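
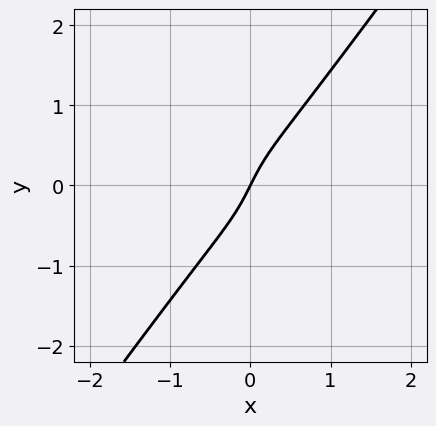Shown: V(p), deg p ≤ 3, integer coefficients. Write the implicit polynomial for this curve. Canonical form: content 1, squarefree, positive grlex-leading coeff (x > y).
First, the degree is 3 — the shape is more complex than any degree-2 curve.
Then, against the integer gridlines: one y-axis crossing is at y = 0; one x-axis crossing is at x = 0.
Finally, fitting integer coefficients to these (and the overall shape) gives p.

x^3 + 3*x^2*y - 2*y^3 + 2*x - y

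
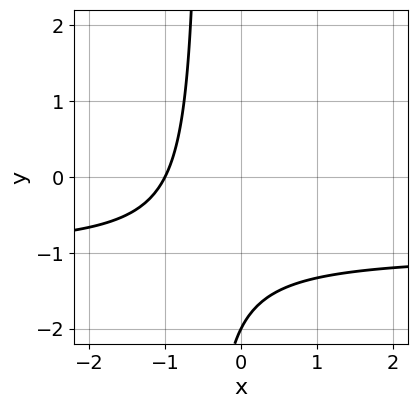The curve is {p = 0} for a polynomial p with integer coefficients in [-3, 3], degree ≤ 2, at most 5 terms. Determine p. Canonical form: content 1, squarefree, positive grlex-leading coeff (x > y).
2*x*y + 2*x + y + 2

First, deg p = 2.
Then, reading off the gridlines: it meets the x-axis at x = -1 (among the integer gridlines); it crosses the y-axis at the gridline y = -2.
Finally, matching integer coefficients to the picture gives p.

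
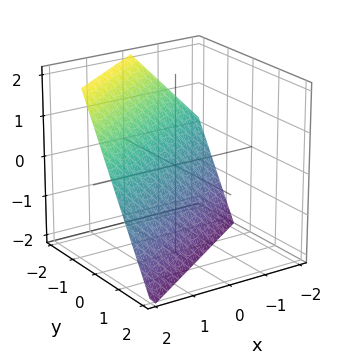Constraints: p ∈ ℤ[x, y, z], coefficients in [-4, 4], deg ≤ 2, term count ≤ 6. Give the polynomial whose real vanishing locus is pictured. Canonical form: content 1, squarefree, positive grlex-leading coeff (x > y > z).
2*x - 3*y - 2*z - 2

(a) Degree: the surface is flat (a plane), so deg p = 1.
(b) Against the integer gridlines: one x-axis crossing is at x = 1; it meets the z-axis at z = -1 (among the integer gridlines).
(c) These observations pin down the coefficients.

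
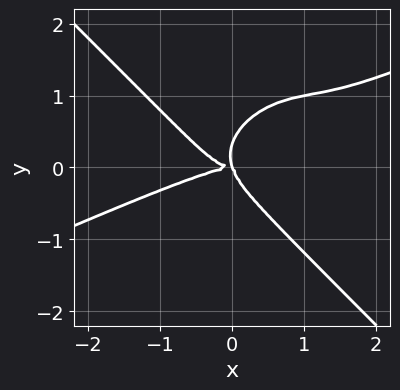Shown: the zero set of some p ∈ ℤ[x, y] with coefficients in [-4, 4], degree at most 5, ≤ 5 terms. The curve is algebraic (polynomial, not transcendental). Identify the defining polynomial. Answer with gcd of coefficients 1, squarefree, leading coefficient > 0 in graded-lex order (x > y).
Degree: a generic line meets the curve in up to 4 points, so deg p = 4.
Checking where it meets the axes: it crosses the x-axis at the gridline x = 0; it meets the y-axis at y = 0 (among the integer gridlines).
The integer polynomial consistent with all of this is the stated p.

x^4 - 2*x^3*y - 3*y^4 + 3*x*y^2 + y^3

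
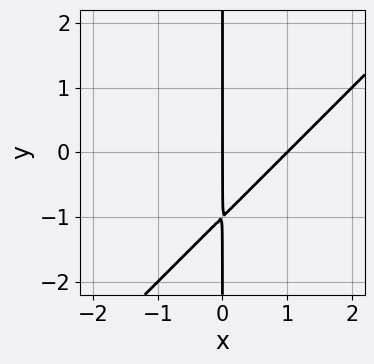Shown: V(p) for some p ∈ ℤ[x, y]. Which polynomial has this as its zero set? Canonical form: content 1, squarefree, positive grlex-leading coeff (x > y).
x^2 - x*y - x

(a) The degree is 2 — a generic line meets the curve in up to 2 points.
(b) From the visible intercepts: the visible y-axis segment lies entirely on the curve; among the integer gridlines, it crosses the x-axis at x ∈ {0, 1}.
(c) Matching integer coefficients to the picture gives p.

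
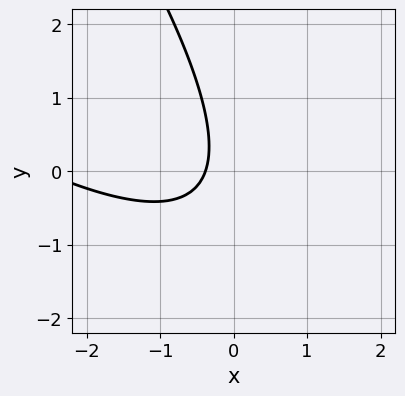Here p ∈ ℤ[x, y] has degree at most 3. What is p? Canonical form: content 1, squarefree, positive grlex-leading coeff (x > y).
(a) The degree is 2 — the shape is more complex than any degree-1 curve.
(b) From the visible intercepts: it misses every integer gridline on the y-axis.
(c) Together with the visible shape, these determine p as stated.

x^2 + 2*x*y + y^2 + 3*x + 1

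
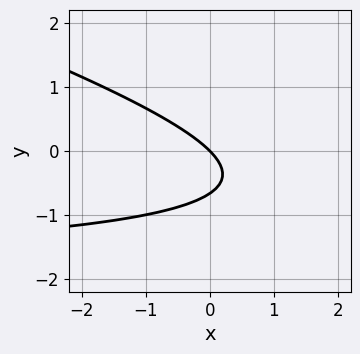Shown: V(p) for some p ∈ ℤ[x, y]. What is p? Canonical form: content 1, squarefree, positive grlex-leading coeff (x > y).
x*y + 3*y^2 + 2*x + 2*y

Degree: a generic line meets the curve in up to 2 points, so deg p = 2.
From the axis intercepts and sections: it crosses the x-axis at the gridline x = 0; one y-axis crossing is at y = 0.
Solving for integer coefficients yields p as stated.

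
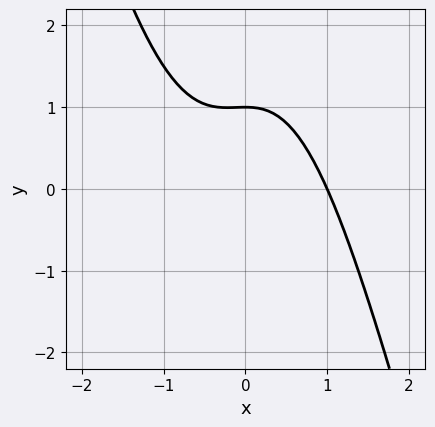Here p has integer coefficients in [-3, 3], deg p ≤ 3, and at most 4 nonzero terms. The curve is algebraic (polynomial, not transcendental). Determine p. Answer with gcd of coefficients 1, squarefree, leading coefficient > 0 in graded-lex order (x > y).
3*x^3 + x^2*y + 3*y - 3

1. deg p = 3. A generic line meets the curve in up to 3 points.
2. From the axis intercepts and sections: it crosses the y-axis at the gridline y = 1; one x-axis crossing is at x = 1.
3. Solving for integer coefficients yields p as stated.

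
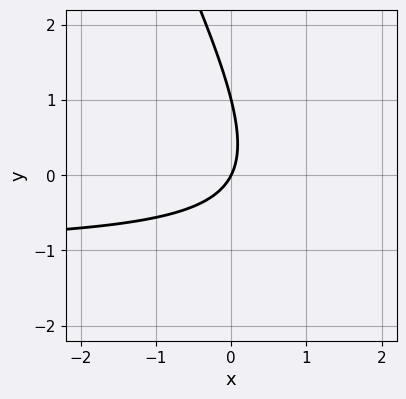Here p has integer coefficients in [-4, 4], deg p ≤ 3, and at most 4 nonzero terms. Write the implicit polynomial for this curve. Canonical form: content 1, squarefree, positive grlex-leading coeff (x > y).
2*x*y + y^2 + 2*x - y

First, deg p = 2. No degree-1 curve has this shape.
Then, from the visible intercepts: one x-axis crossing is at x = 0; among the integer gridlines, it crosses the y-axis at y ∈ {0, 1}.
Finally, matching integer coefficients to the picture gives p.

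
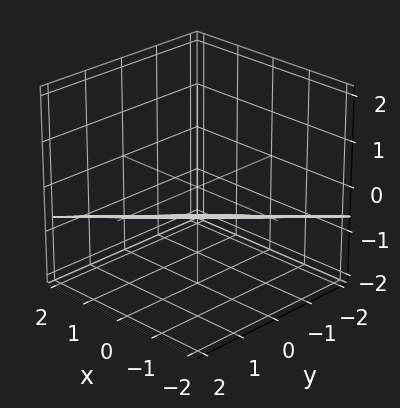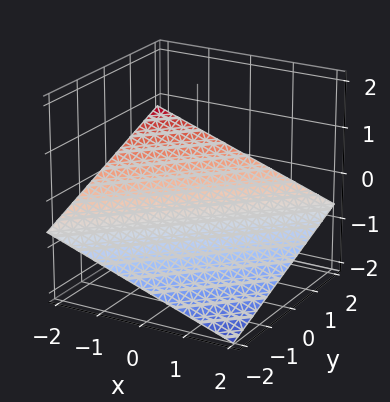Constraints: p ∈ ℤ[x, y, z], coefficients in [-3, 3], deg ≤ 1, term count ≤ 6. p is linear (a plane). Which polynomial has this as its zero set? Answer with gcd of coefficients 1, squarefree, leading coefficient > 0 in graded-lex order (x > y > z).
x - y + 3*z + 2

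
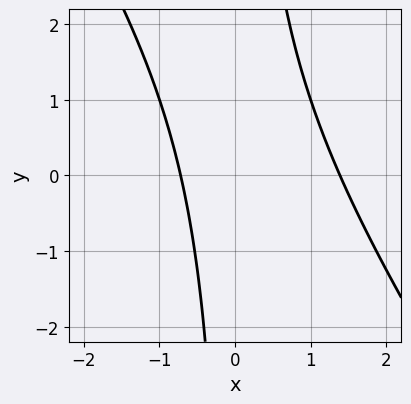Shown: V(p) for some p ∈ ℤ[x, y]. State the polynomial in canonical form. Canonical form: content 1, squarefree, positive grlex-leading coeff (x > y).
3*x^2 + 2*x*y - 2*x - 3

1. The degree is 2 — no degree-1 curve has this shape.
2. Checking where it meets the axes: it misses every integer gridline on the y-axis.
3. Solving for integer coefficients yields p as stated.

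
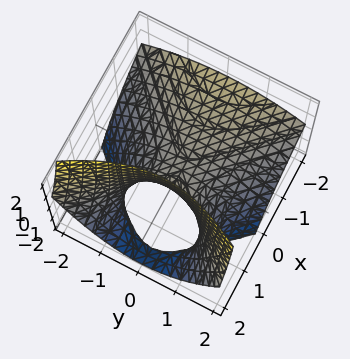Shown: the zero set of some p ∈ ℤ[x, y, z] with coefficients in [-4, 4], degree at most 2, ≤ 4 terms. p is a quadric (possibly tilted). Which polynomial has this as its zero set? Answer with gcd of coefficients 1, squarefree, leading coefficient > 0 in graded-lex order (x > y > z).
x^2 + 2*x*z - y^2 - 2*z

1. The degree is 2 — a generic line meets the surface in up to 2 points.
2. From the visible intercepts: it meets the x-axis at x = 0 (among the integer gridlines); it meets the z-axis at z = 0 (among the integer gridlines).
3. These observations pin down the coefficients.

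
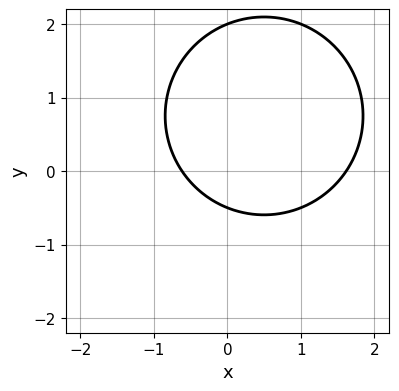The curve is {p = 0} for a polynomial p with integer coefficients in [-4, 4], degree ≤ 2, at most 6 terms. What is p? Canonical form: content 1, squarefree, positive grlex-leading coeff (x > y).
(a) The degree is 2 — no degree-1 curve has this shape.
(b) From the visible intercepts: it crosses the y-axis at the gridline y = 2.
(c) Putting this together gives p.

2*x^2 + 2*y^2 - 2*x - 3*y - 2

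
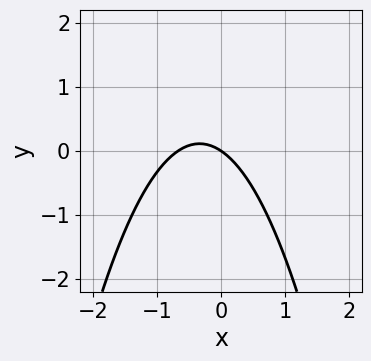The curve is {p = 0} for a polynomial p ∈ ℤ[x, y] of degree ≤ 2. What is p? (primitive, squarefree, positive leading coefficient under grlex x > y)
3*x^2 + 2*x + 3*y

First, degree: a generic line meets the curve in up to 2 points, so deg p = 2.
Then, observable constraints: it crosses the x-axis at the gridline x = 0; one y-axis crossing is at y = 0.
Finally, these observations pin down the coefficients.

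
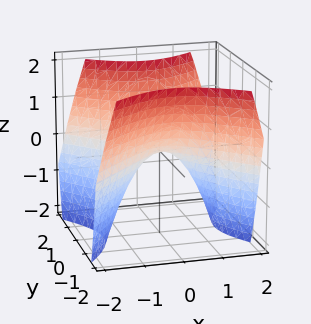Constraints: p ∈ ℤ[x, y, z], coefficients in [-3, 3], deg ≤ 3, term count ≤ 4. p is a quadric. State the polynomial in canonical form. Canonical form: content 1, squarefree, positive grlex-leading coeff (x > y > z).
First, deg p = 2. A hyperbolic paraboloid; a quadric.
Next, symmetries: it's symmetric under y → −y, forcing even powers of y; mirror symmetry x ↦ −x ⇒ only even powers of x.
Then, from the axis intercepts and sections: it crosses the z-axis at the gridline z = 0; one y-axis crossing is at y = 0.
Finally, putting this together gives p.

x^2 - y^2 + z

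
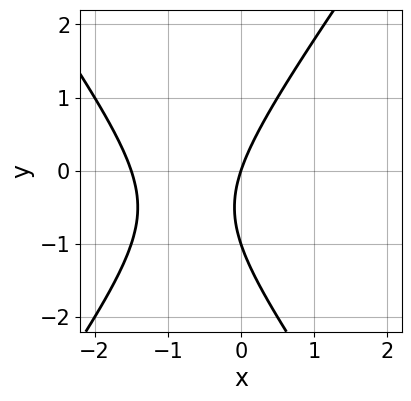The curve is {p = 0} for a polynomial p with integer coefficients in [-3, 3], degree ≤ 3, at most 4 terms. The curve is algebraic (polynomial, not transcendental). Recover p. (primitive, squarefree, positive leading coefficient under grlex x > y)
2*x^2 - y^2 + 3*x - y

(a) The degree is 2 — a generic line meets the curve in up to 2 points.
(b) Reading off the gridlines: the y-axis gridline crossings are at y ∈ {-1, 0}; it crosses the x-axis at the gridline x = 0.
(c) Assembling these constraints gives the stated polynomial.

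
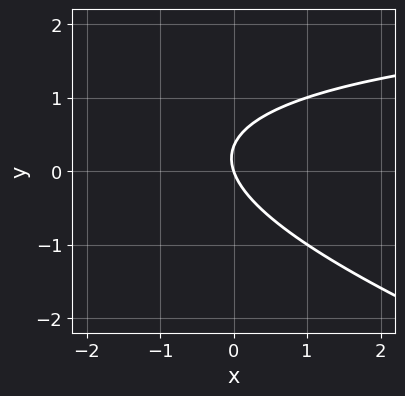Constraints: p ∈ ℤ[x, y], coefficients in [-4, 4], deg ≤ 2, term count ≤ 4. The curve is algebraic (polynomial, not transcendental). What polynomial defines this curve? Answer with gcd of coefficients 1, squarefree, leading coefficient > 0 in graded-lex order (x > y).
x*y + 3*y^2 - 3*x - y

The degree is 2 — a generic line meets the curve in up to 2 points.
Observable constraints: it crosses the x-axis at the gridline x = 0; it meets the y-axis at y = 0 (among the integer gridlines).
These observations pin down the coefficients.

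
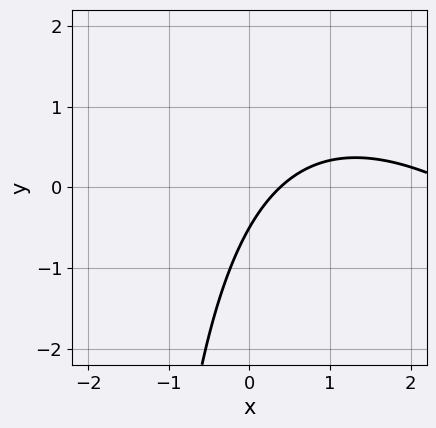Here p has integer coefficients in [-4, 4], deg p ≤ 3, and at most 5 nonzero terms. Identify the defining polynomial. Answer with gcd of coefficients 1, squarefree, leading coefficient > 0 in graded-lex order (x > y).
Degree: the shape is more complex than any degree-1 curve, so deg p = 2.
Matching integer coefficients to the picture gives p.

x^2 + x*y - 3*x + 2*y + 1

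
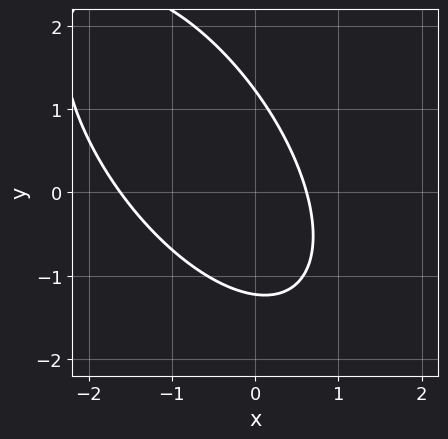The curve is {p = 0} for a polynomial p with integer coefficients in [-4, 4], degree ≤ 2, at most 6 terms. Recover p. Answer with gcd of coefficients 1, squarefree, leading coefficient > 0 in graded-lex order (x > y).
deg p = 2. No degree-1 curve has this shape.
Solving for integer coefficients yields p as stated.

3*x^2 + 3*x*y + 2*y^2 + 3*x - 3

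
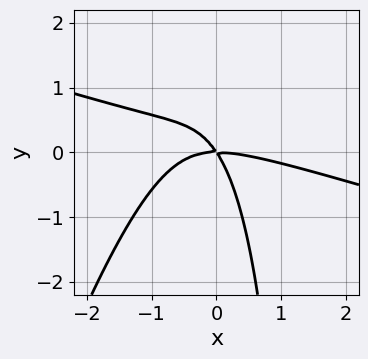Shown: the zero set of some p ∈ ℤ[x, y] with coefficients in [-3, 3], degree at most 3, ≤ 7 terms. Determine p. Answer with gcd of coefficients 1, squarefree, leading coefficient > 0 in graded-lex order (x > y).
deg p = 3.
Reading off the gridlines: one x-axis crossing is at x = 0; it crosses the y-axis at the gridline y = 0.
Assembling these constraints gives the stated polynomial.

x^3 + 3*x^2*y - x*y^2 + 3*x*y + 2*y^2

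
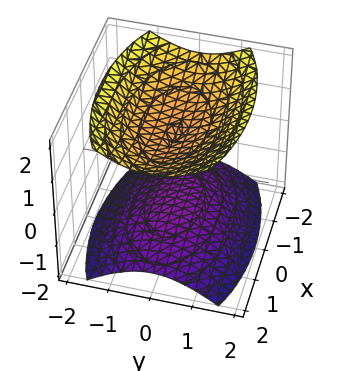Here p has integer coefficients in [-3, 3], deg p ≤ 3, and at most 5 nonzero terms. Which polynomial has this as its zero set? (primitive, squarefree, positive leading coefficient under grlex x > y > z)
(a) The picture has 2 separate pieces. They look like related sheets of one shape, so recover p as a whole.
(b) deg p = 2. Two separate bowl-shaped sheets opening away from each other; a quadric.
(c) Symmetries: mirror symmetry z ↦ −z ⇒ only even powers of z; mirror symmetry x ↦ −x ⇒ only even powers of x; the y ↦ −y reflection is a symmetry, so y appears only in even powers.
(d) From the axis intercepts and sections: the z-axis gridline crossings are at z ∈ {-1, 1}; the surface avoids every integer y-axis point in the box; it misses every integer gridline on the x-axis.
(e) Matching integer coefficients to the picture gives p.

x^2 + 3*y^2 - 3*z^2 + 3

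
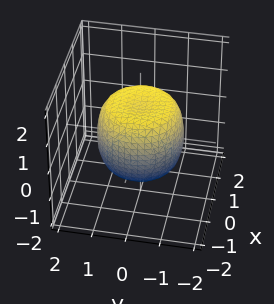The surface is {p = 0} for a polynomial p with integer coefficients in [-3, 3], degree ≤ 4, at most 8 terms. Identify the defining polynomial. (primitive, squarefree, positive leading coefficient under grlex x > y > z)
x^4 + 2*x^2*y^2 + y^4 - x^2 - y^2 + z^2 - 1

The degree is 4 — no degree-3 surface has this shape.
By symmetry, the surface is invariant under rotation about z: p = q(x² + y², z).
Checking where it meets the axes: a circular section at z = -1 has radius exactly 1; the z-axis gridline crossings are at z ∈ {-1, 1}.
These observations pin down the coefficients.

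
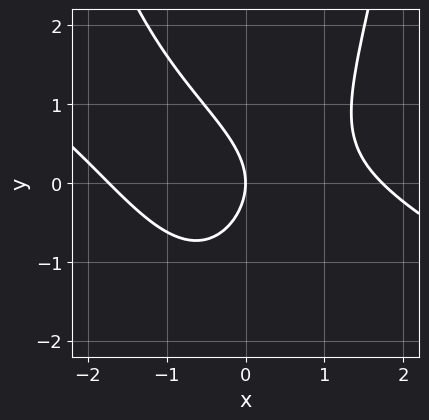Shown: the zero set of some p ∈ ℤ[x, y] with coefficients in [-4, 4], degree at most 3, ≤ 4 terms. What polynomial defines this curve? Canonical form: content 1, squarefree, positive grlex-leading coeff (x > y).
x^3 + 2*x^2*y - 2*y^2 - 3*x

(a) Degree: no degree-2 curve has this shape, so deg p = 3.
(b) Against the integer gridlines: it meets the y-axis at y = 0 (among the integer gridlines); it meets the x-axis at x = 0 (among the integer gridlines).
(c) Putting this together gives p.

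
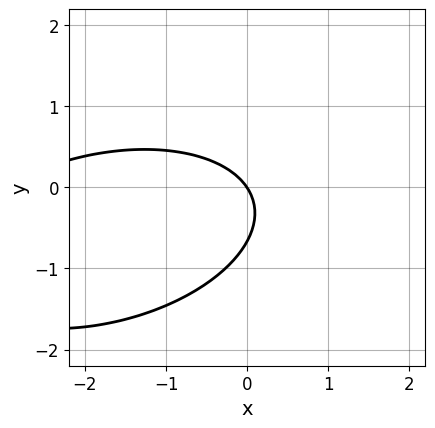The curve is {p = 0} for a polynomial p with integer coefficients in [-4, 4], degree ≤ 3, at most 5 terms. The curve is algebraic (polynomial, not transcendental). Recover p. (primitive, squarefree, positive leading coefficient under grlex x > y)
x^2 - x*y + 3*y^2 + 3*x + 2*y

deg p = 2.
Observable constraints: it crosses the x-axis at the gridline x = 0; one y-axis crossing is at y = 0.
Fitting integer coefficients to these (and the overall shape) gives p.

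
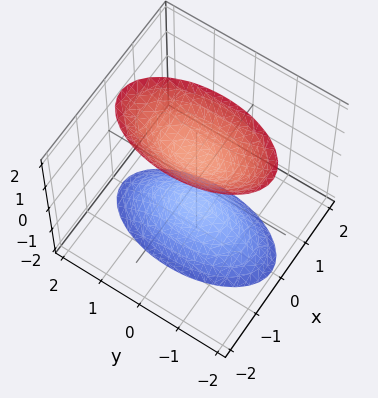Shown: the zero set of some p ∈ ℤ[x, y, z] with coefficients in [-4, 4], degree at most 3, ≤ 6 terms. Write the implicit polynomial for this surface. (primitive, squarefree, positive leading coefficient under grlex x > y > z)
There are 2 components.
The degree is 2 — two separate bowl-shaped sheets opening away from each other; a quadric.
Symmetries: mirror symmetry z ↦ −z ⇒ only even powers of z; mirror symmetry x ↦ −x ⇒ only even powers of x; mirror symmetry y ↦ −y ⇒ only even powers of y.
Reading off the gridlines: no x-intercept at any integer in the box; the surface avoids every integer y-axis point in the box; among the integer gridlines, it crosses the z-axis at z ∈ {-1, 1}.
The integer polynomial consistent with all of this is the stated p.

3*x^2 + y^2 - z^2 + 1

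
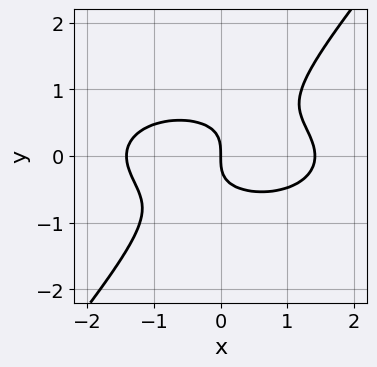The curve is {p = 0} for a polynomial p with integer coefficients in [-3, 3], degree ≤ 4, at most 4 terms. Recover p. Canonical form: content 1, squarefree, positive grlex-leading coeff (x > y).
x^3 + 3*x*y^2 - 3*y^3 - 2*x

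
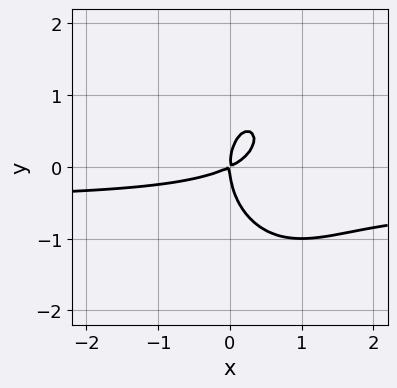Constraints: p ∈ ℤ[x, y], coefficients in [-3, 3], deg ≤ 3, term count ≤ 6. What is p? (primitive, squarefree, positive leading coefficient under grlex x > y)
2*x^2*y + y^3 + x^2 - 2*x*y

(a) The degree is 3 — no degree-2 curve has this shape.
(b) From the axis intercepts and sections: it meets the x-axis at x = 0 (among the integer gridlines); it crosses the y-axis at the gridline y = 0.
(c) Fitting integer coefficients to these (and the overall shape) gives p.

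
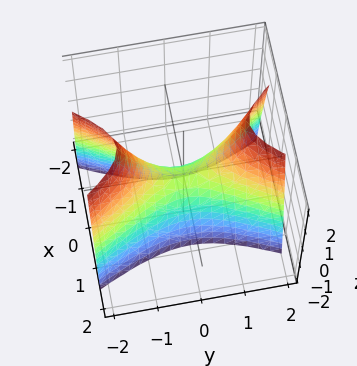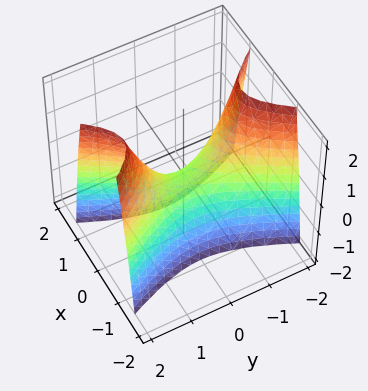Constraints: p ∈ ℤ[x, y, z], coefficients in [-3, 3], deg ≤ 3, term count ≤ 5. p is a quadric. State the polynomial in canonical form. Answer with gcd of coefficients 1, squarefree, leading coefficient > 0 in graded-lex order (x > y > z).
(a) deg p = 2. A hyperbolic paraboloid; a quadric.
(b) Symmetries: mirror symmetry x ↦ −x ⇒ only even powers of x; the y ↦ −y reflection is a symmetry, so y appears only in even powers.
(c) Reading off the gridlines: one z-axis crossing is at z = 0; it meets the x-axis at x = 0 (among the integer gridlines); one y-axis crossing is at y = 0.
(d) Matching integer coefficients to the picture gives p.

3*x^2 - y^2 + z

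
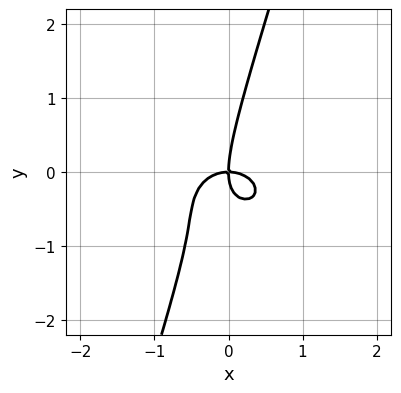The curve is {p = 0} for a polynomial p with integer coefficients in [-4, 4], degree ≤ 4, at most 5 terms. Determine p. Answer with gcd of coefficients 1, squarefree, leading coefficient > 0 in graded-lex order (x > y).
1. Degree: a generic line meets the curve in up to 3 points, so deg p = 3.
2. Against the integer gridlines: one y-axis crossing is at y = 0; it meets the x-axis at x = 0 (among the integer gridlines).
3. These observations pin down the coefficients.

2*x^3 + 3*x*y^2 - y^3 + 2*x*y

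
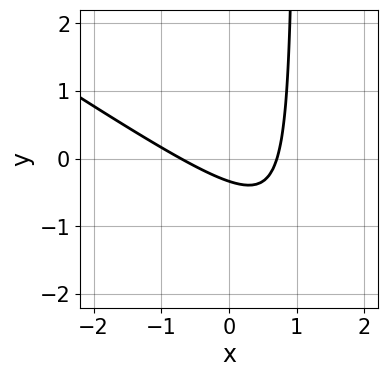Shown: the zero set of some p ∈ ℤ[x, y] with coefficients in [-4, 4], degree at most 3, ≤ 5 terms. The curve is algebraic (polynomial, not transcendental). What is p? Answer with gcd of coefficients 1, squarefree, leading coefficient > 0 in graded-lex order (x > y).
1. Degree: a generic line meets the curve in up to 2 points, so deg p = 2.
2. Putting this together gives p.

2*x^2 + 3*x*y - 3*y - 1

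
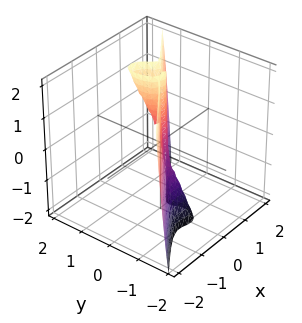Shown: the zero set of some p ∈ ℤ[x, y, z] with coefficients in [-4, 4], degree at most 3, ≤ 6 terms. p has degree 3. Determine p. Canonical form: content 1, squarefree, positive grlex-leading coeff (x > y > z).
1. The degree is 3 — the shape is more complex than any degree-2 surface.
2. Checking where it meets the axes: it meets the x-axis at x = 0 (among the integer gridlines); the visible z-axis segment lies entirely on the surface; it meets the y-axis at y = 0 (among the integer gridlines).
3. Matching integer coefficients to the picture gives p.

3*x^3 - 3*x^2*y - 2*y^3 + y^2*z - x^2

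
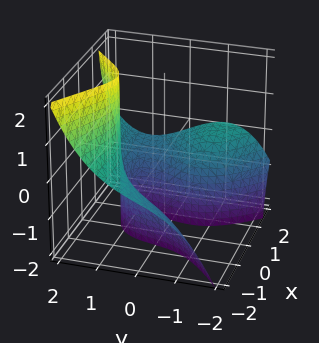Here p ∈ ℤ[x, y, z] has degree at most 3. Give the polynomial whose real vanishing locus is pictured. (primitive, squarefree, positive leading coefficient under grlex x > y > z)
1. The degree is 3 — the shape is more complex than any degree-2 surface.
2. Observable constraints: the surface avoids every integer x-axis point in the box; the surface avoids every integer z-axis point in the box.
3. Matching integer coefficients to the picture gives p.

3*x^2*z - 2*y^3 + 3*x*y + 3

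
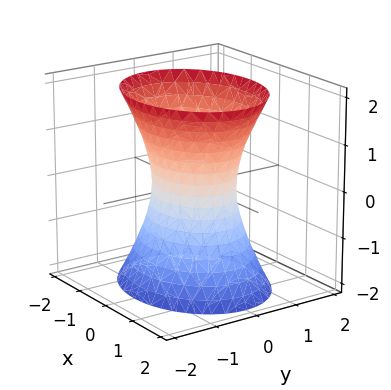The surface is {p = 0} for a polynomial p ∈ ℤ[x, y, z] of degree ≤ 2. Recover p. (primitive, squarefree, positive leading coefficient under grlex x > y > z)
(a) Degree: one connected sheet with a waist; a quadric, so deg p = 2.
(b) Symmetries: the y ↦ −y reflection is a symmetry, so y appears only in even powers; mirror symmetry z ↦ −z ⇒ only even powers of z; it's symmetric under x → −x, forcing even powers of x.
(c) Reading off the gridlines: the x-axis gridline crossings are at x ∈ {-1, 1}; no z-intercept at any integer in the box.
(d) Fitting integer coefficients to these (and the overall shape) gives p.

2*x^2 + 3*y^2 - z^2 - 2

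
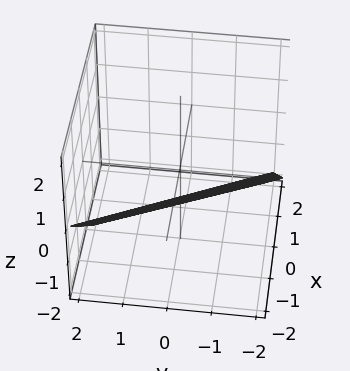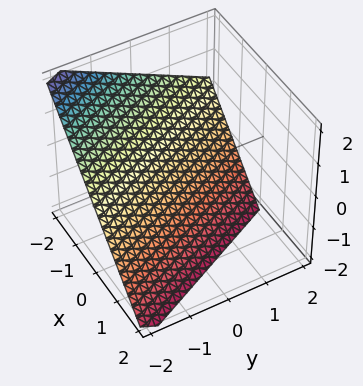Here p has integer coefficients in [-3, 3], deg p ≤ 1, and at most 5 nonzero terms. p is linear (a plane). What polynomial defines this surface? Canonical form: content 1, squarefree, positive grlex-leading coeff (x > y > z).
First, degree: the surface is flat (a plane), so deg p = 1.
Then, reading off the gridlines: it meets the x-axis at x = -1 (among the integer gridlines); one y-axis crossing is at y = -2.
Finally, putting this together gives p. Check: (0, 0, -1) on the z-axis lies on the surface, and p(0, 0, -1) = 0. ✓

2*x + y + 2*z + 2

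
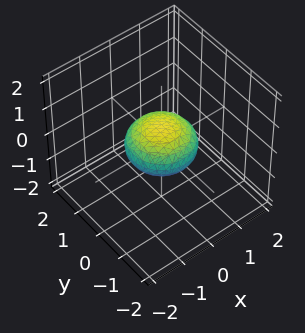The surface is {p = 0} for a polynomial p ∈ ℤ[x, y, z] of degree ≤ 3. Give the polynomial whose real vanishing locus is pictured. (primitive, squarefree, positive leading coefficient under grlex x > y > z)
The degree is 2 — a closed, bounded, convex surface; a quadric.
Symmetries: rotational symmetry about the z-axis ⇒ p depends on x, y only through x² + y²; it's symmetric under z → −z, forcing even powers of z.
Checking where it meets the axes: a circular section at z = 0 has radius exactly 1; the x-axis gridline crossings are at x ∈ {-1, 1}; among the integer gridlines, it crosses the y-axis at y ∈ {-1, 1}.
These observations pin down the coefficients.

x^2 + y^2 + 2*z^2 - 1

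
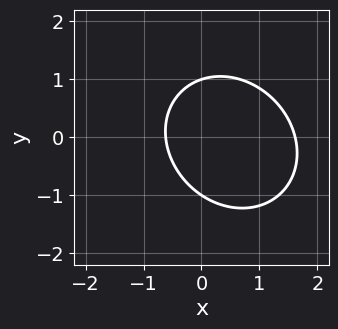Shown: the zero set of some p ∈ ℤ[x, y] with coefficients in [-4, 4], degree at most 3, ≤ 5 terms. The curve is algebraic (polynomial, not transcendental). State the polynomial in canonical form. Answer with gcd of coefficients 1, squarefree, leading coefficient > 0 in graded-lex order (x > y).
(a) Degree: a generic line meets the curve in up to 2 points, so deg p = 2.
(b) Against the integer gridlines: among the integer gridlines, it crosses the y-axis at y ∈ {-1, 1}.
(c) Putting this together gives p.

3*x^2 + x*y + 3*y^2 - 3*x - 3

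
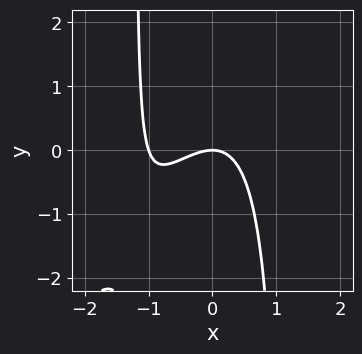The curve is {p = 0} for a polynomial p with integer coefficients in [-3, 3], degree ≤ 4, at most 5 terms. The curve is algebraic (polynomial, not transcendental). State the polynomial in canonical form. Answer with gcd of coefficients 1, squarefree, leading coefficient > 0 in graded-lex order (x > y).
3*x^3 - 2*x^2*y + 3*x^2 + 3*y

First, degree: the shape is more complex than any degree-2 curve, so deg p = 3.
Then, checking where it meets the axes: one y-axis crossing is at y = 0; among the integer gridlines, it crosses the x-axis at x ∈ {-1, 0}.
Finally, these observations pin down the coefficients.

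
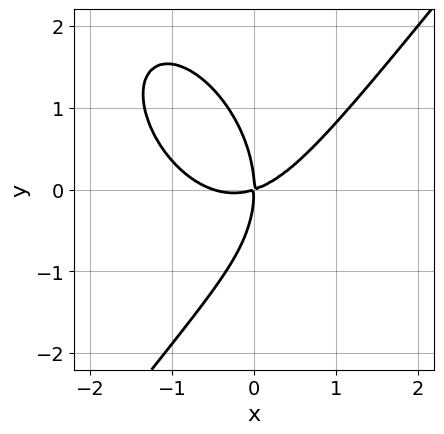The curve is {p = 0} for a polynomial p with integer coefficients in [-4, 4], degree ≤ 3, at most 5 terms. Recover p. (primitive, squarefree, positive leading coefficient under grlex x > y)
2*x^3 - y^3 + x^2 - 3*x*y

First, degree: a generic line meets the curve in up to 3 points, so deg p = 3.
Next, from the axis intercepts and sections: it crosses the x-axis at the gridline x = 0; it crosses the y-axis at the gridline y = 0.
Finally, matching integer coefficients to the picture gives p.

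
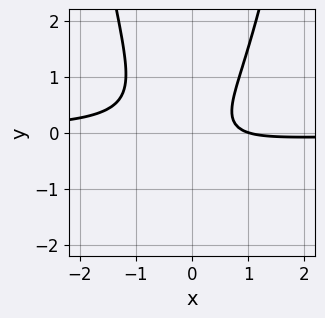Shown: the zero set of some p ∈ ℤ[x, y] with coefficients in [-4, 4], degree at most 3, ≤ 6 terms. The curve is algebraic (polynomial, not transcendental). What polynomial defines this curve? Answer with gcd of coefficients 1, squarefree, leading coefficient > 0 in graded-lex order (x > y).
First, deg p = 3. A generic line meets the curve in up to 3 points.
Next, observable constraints: it crosses the x-axis at the gridline x = 1; no y-intercept at any integer in the box.
Finally, assembling these constraints gives the stated polynomial.

3*x^2*y - 2*y^2 + x - 1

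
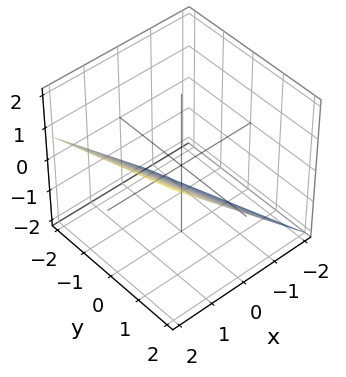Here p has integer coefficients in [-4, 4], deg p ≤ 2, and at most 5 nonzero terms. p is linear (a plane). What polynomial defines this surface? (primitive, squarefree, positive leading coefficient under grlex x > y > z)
Degree: every cross-section is a straight line — this is a plane, so deg p = 1.
From the axis intercepts and sections: it meets the y-axis at y = 2 (among the integer gridlines).
Together with the visible shape, these determine p as stated.

3*x + y - 3*z - 2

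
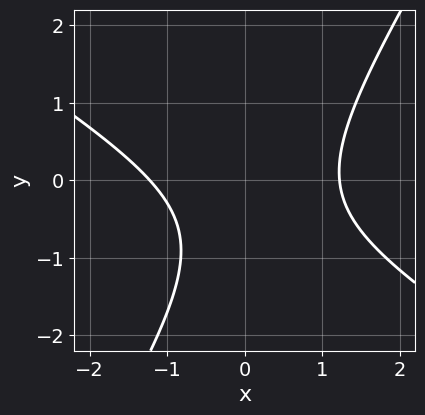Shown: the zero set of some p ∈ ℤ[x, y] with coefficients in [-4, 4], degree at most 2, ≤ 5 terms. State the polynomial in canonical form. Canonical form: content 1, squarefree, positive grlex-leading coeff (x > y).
1. deg p = 2.
2. Against the integer gridlines: the curve avoids every integer y-axis point in the box.
3. Solving for integer coefficients yields p as stated.

2*x^2 + 2*x*y - 2*y^2 - 2*y - 3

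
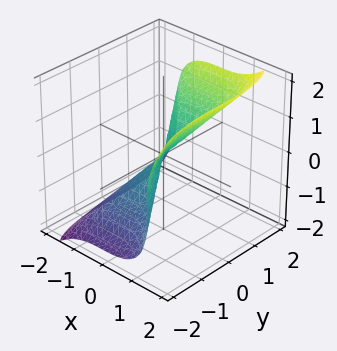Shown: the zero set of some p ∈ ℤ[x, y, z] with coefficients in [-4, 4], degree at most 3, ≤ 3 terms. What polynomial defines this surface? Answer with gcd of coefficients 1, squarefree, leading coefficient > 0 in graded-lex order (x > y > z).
(a) Degree: the shape is more complex than any degree-2 surface, so deg p = 3.
(b) From the visible intercepts: it meets the y-axis at y = 0 (among the integer gridlines); one z-axis crossing is at z = 0; it crosses the x-axis at the gridline x = 0.
(c) Solving for integer coefficients yields p as stated.

3*x^3 + y^3 - 2*z^3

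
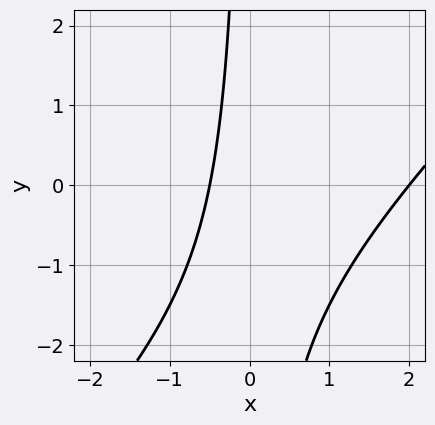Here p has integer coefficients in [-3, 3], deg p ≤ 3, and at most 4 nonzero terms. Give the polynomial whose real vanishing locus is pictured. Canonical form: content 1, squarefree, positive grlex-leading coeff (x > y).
1. Degree: a generic line meets the curve in up to 2 points, so deg p = 2.
2. Observable constraints: no y-intercept at any integer in the box; it crosses the x-axis at the gridline x = 2.
3. Together with the visible shape, these determine p as stated.

2*x^2 - 2*x*y - 3*x - 2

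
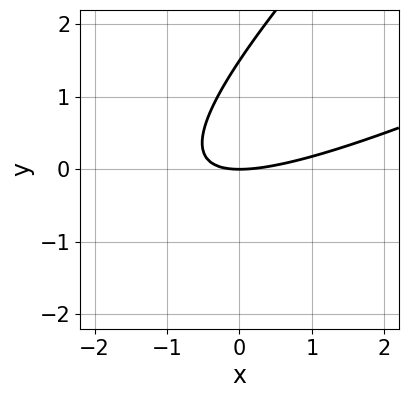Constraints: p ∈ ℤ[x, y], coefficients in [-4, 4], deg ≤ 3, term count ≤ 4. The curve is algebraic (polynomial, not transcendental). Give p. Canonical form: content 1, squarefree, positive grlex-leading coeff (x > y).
1. deg p = 2. A generic line meets the curve in up to 2 points.
2. Checking where it meets the axes: it meets the y-axis at y = 0 (among the integer gridlines); one x-axis crossing is at x = 0.
3. Solving for integer coefficients yields p as stated.

x^2 - 3*x*y + 2*y^2 - 3*y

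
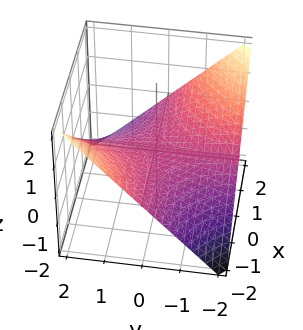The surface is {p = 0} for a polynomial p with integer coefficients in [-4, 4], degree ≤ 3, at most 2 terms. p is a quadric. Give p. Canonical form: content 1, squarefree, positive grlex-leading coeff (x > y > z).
x*y + 2*z

Degree: a saddle surface; a quadric, so deg p = 2.
Reading off the gridlines: it crosses the z-axis at the gridline z = 0; the visible y-axis segment lies entirely on the surface; every point of the x-axis in the box is on the surface.
Matching integer coefficients to the picture gives p.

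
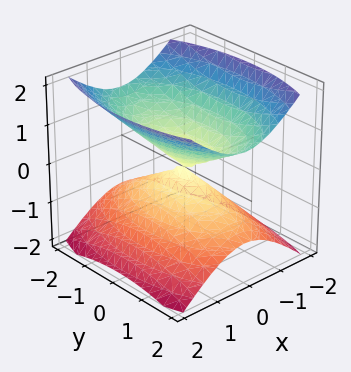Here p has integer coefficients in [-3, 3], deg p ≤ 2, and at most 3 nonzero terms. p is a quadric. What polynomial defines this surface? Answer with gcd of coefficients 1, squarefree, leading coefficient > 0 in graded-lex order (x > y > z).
First, I count 2 distinct pieces. Treating them together as one polynomial.
Next, degree: two nappes meeting at a single point; a quadric, so deg p = 2.
Next, symmetries: mirror symmetry y ↦ −y ⇒ only even powers of y; the z ↦ −z reflection is a symmetry, so z appears only in even powers; the x ↦ −x reflection is a symmetry, so x appears only in even powers.
Next, observable constraints: one x-axis crossing is at x = 0; it meets the z-axis at z = 0 (among the integer gridlines); it crosses the y-axis at the gridline y = 0.
Finally, together with the visible shape, these determine p as stated.

3*x^2 + y^2 - 3*z^2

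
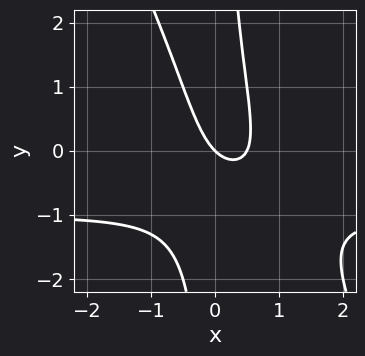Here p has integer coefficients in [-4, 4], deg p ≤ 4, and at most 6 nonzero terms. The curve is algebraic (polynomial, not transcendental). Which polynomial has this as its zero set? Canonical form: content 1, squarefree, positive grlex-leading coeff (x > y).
2*x^2*y + x*y^2 + 2*x^2 - x - y

(a) Degree: no degree-2 curve has this shape, so deg p = 3.
(b) Observable constraints: it meets the y-axis at y = 0 (among the integer gridlines); it meets the x-axis at x = 0 (among the integer gridlines).
(c) Fitting integer coefficients to these (and the overall shape) gives p.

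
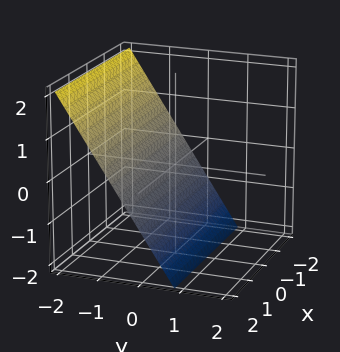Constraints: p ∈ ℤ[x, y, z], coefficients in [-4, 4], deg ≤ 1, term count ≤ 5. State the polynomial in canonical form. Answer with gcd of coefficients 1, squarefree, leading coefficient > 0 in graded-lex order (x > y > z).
1. deg p = 1. Every cross-section is a straight line — this is a plane.
2. Reading off the gridlines: it meets the z-axis at z = -1 (among the integer gridlines); the surface avoids every integer x-axis point in the box.
3. Solving for integer coefficients yields p as stated.

3*y + 2*z + 2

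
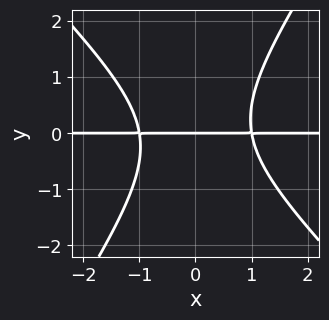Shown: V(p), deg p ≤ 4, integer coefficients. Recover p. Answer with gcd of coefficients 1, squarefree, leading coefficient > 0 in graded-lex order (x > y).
3*x^2*y + x*y^2 - 2*y^3 - 3*y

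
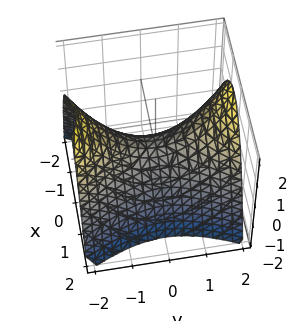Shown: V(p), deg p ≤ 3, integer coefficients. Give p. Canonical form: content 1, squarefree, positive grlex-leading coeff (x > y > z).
deg p = 2.
Symmetries: the y ↦ −y reflection is a symmetry, so y appears only in even powers; mirror symmetry x ↦ −x ⇒ only even powers of x.
Against the integer gridlines: one y-axis crossing is at y = 0; it meets the z-axis at z = 0 (among the integer gridlines); it meets the x-axis at x = 0 (among the integer gridlines).
Putting this together gives p.

2*x^2 - y^2 + 2*z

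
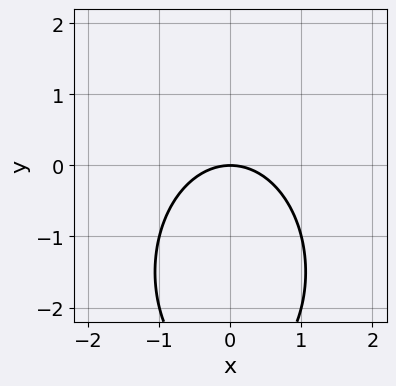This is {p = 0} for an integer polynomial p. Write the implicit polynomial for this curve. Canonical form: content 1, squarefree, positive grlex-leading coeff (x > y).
1. Degree: no degree-1 curve has this shape, so deg p = 2.
2. Symmetries: the x ↦ −x reflection is a symmetry, so x appears only in even powers.
3. Checking where it meets the axes: it meets the x-axis at x = 0 (among the integer gridlines); it meets the y-axis at y = 0 (among the integer gridlines).
4. Together with the visible shape, these determine p as stated.

2*x^2 + y^2 + 3*y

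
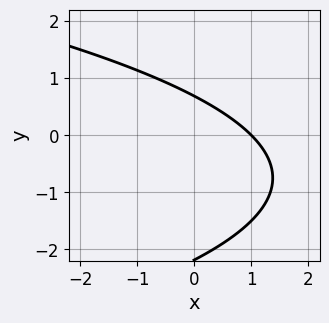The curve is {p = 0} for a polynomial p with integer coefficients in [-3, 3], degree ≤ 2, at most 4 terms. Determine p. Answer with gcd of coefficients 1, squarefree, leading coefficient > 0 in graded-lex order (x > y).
2*y^2 + 3*x + 3*y - 3

1. deg p = 2. The shape is more complex than any degree-1 curve.
2. Against the integer gridlines: it meets the x-axis at x = 1 (among the integer gridlines).
3. These observations pin down the coefficients.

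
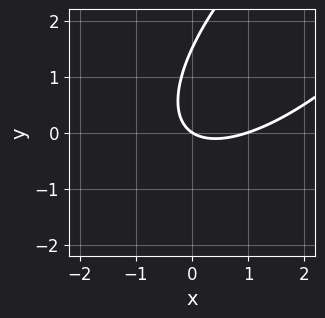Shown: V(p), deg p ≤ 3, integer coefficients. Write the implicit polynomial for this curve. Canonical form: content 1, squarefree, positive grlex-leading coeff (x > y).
2*x^2 - 3*x*y + 2*y^2 - 2*x - 3*y

1. Degree: the shape is more complex than any degree-1 curve, so deg p = 2.
2. Reading off the gridlines: the x-axis gridline crossings are at x ∈ {0, 1}; it meets the y-axis at y = 0 (among the integer gridlines).
3. These observations pin down the coefficients.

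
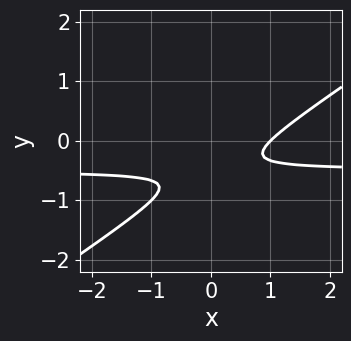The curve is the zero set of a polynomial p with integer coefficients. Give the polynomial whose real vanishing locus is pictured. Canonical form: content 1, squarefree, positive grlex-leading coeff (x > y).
2*x*y - 3*y^2 + x - 3*y - 1

1. Degree: the shape is more complex than any degree-1 curve, so deg p = 2.
2. From the axis intercepts and sections: no y-intercept at any integer in the box; it crosses the x-axis at the gridline x = 1.
3. Matching integer coefficients to the picture gives p.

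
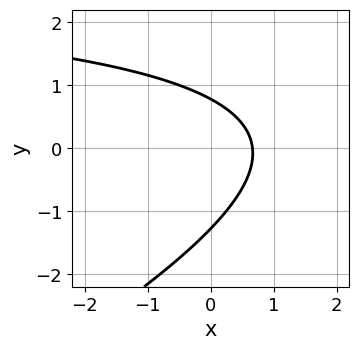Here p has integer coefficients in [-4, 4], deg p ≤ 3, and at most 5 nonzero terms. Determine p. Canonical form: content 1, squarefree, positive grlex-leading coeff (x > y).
x*y - 2*y^2 - 3*x - y + 2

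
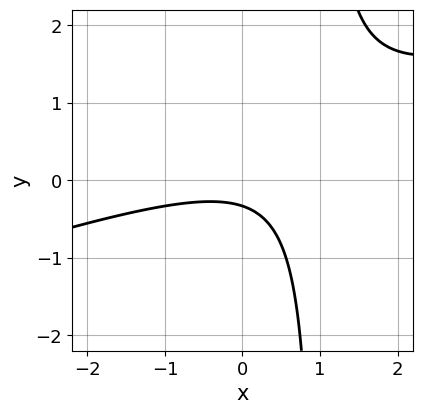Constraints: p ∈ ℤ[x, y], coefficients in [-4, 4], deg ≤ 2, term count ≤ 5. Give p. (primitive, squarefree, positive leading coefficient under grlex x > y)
First, the degree is 2 — a generic line meets the curve in up to 2 points.
Next, checking where it meets the axes: it misses every integer gridline on the x-axis.
Finally, these observations pin down the coefficients.

x^2 - 3*x*y + 3*y + 1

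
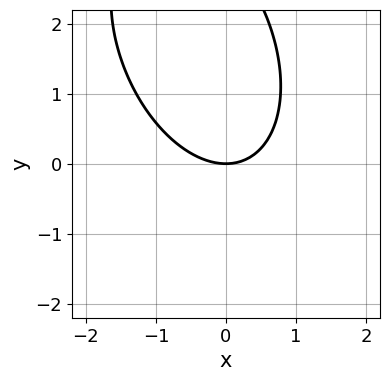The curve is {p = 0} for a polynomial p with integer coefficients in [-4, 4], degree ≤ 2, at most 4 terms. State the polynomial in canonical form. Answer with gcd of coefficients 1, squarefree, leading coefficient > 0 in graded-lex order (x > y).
The degree is 2 — no degree-1 curve has this shape.
Against the integer gridlines: it crosses the x-axis at the gridline x = 0; it meets the y-axis at y = 0 (among the integer gridlines).
Fitting integer coefficients to these (and the overall shape) gives p.

2*x^2 + x*y + y^2 - 3*y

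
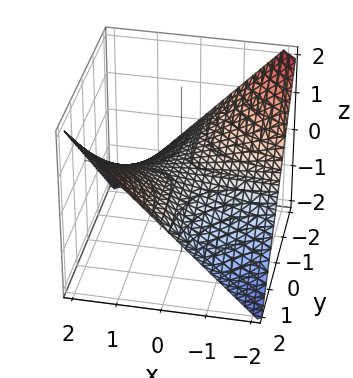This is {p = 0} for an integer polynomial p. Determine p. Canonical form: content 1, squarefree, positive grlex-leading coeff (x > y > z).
x*y - 2*z

(a) The degree is 2 — a saddle surface; a quadric.
(b) Against the integer gridlines: every point of the x-axis in the box is on the surface; one z-axis crossing is at z = 0; the visible y-axis segment lies entirely on the surface.
(c) Together with the visible shape, these determine p as stated.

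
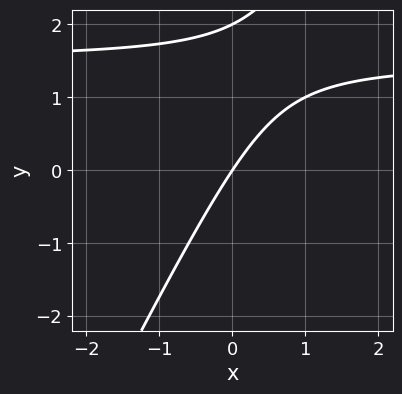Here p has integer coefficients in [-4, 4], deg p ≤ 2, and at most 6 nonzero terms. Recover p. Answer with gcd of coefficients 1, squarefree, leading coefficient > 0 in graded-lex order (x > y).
(a) The degree is 2 — the shape is more complex than any degree-1 curve.
(b) Against the integer gridlines: the y-axis gridline crossings are at y ∈ {0, 2}; it crosses the x-axis at the gridline x = 0.
(c) Putting this together gives p.

2*x*y - y^2 - 3*x + 2*y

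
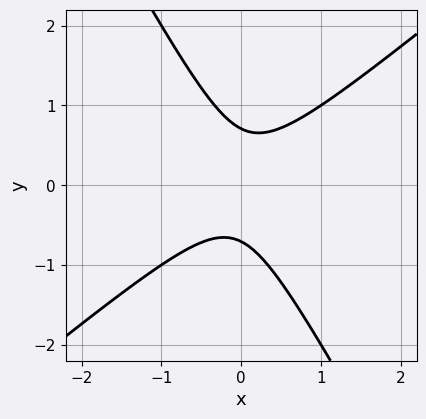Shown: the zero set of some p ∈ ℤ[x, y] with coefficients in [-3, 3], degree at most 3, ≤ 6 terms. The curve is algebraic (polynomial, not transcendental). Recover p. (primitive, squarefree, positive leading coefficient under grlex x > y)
3*x^2 - 2*x*y - 2*y^2 + 1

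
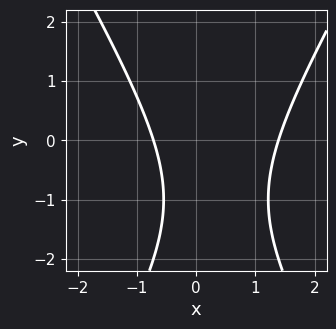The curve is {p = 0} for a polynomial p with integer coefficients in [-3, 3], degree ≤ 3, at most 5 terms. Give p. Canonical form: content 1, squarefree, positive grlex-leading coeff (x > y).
3*x^2 - y^2 - 2*x - 2*y - 3

First, degree: a generic line meets the curve in up to 2 points, so deg p = 2.
Next, from the visible intercepts: the curve avoids every integer y-axis point in the box.
Finally, assembling these constraints gives the stated polynomial.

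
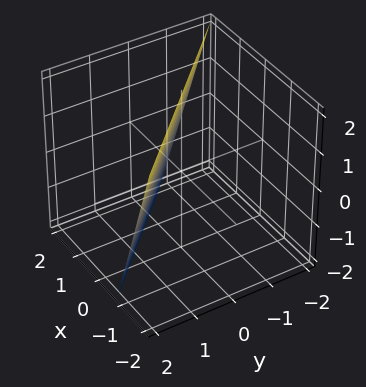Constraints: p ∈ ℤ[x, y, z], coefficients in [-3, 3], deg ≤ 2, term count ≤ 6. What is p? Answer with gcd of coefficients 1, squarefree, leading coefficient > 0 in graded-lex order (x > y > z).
1. The degree is 1 — the surface is flat (a plane).
2. Observable constraints: it crosses the z-axis at the gridline z = 2.
3. The integer polynomial consistent with all of this is the stated p.

3*x + 3*y + z - 2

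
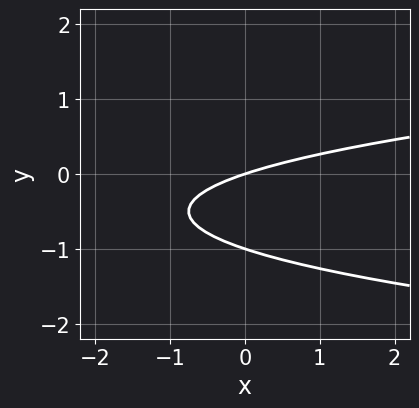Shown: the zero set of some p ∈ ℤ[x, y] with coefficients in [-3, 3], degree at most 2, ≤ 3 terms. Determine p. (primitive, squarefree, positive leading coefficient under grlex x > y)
3*y^2 - x + 3*y

(a) The degree is 2 — the shape is more complex than any degree-1 curve.
(b) Checking where it meets the axes: among the integer gridlines, it crosses the y-axis at y ∈ {-1, 0}; it meets the x-axis at x = 0 (among the integer gridlines).
(c) Matching integer coefficients to the picture gives p.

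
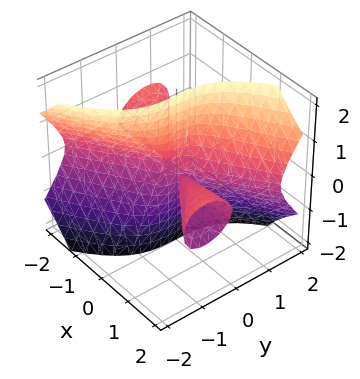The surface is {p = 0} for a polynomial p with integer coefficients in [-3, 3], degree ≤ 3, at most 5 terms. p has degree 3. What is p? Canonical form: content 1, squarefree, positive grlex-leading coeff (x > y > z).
(a) The picture has 2 separate pieces. They look like related sheets of one shape, so recover p as a whole.
(b) deg p = 3. No degree-2 surface has this shape.
(c) From the visible intercepts: one y-axis crossing is at y = 0; every point of the z-axis in the box is on the surface.
(d) Assembling these constraints gives the stated polynomial. Check: (-1, 0, 0) on the x-axis lies on the surface, and p(-1, 0, 0) = 0. ✓

x^2*y + 3*x*z^2 - 2*y^3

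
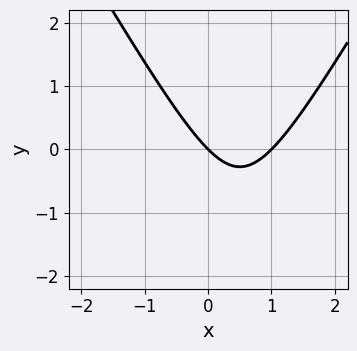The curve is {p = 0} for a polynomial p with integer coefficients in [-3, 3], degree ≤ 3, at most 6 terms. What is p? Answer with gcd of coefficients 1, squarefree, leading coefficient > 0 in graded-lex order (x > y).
3*x^2 - y^2 - 3*x - 3*y

(a) Degree: no degree-1 curve has this shape, so deg p = 2.
(b) Checking where it meets the axes: the x-axis gridline crossings are at x ∈ {0, 1}; it crosses the y-axis at the gridline y = 0.
(c) Matching integer coefficients to the picture gives p.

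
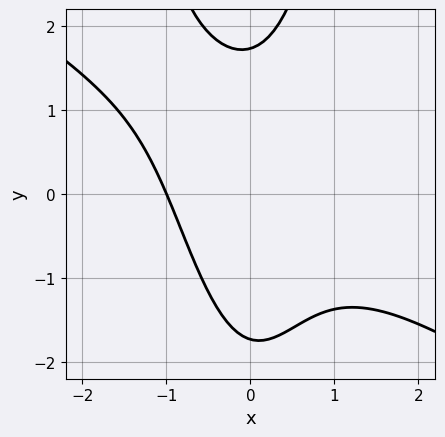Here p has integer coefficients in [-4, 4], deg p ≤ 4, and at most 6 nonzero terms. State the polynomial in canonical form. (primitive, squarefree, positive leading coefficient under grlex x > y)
1. deg p = 3.
2. Reading off the gridlines: it crosses the x-axis at the gridline x = -1.
3. Matching integer coefficients to the picture gives p.

2*x^3 + 3*x^2*y - y^2 + x + 3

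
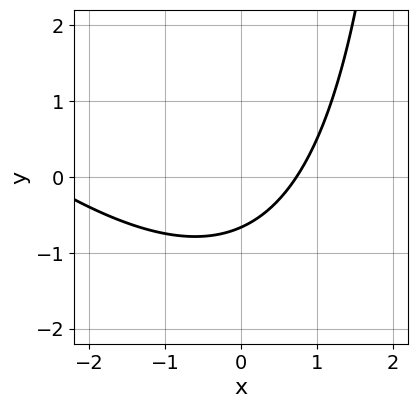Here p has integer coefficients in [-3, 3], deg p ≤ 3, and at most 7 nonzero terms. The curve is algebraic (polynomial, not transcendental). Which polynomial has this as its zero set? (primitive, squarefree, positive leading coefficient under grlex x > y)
1. deg p = 2. No degree-1 curve has this shape.
2. The integer polynomial consistent with all of this is the stated p.

x^2 + x*y + 2*x - 3*y - 2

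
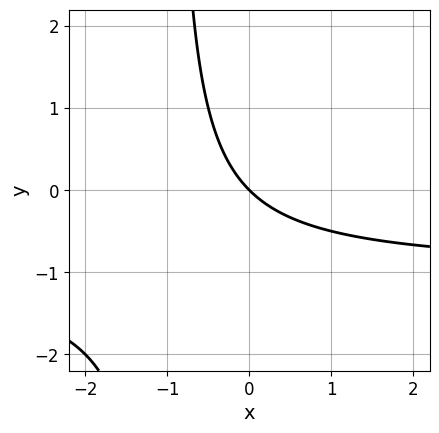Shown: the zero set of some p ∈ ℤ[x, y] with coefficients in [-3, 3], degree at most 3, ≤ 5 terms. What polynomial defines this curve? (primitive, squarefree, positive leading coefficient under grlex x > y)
x*y + x + y

1. The degree is 2 — no degree-1 curve has this shape.
2. Against the integer gridlines: one y-axis crossing is at y = 0; one x-axis crossing is at x = 0.
3. The integer polynomial consistent with all of this is the stated p.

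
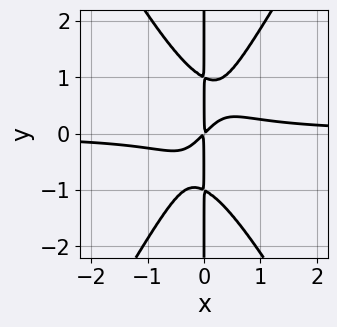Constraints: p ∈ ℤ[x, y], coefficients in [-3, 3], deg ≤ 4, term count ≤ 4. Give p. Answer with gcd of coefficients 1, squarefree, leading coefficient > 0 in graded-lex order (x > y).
deg p = 4. No degree-3 curve has this shape.
Checking where it meets the axes: every point of the y-axis in the box is on the curve.
Putting this together gives p.

3*x^3*y - x*y^3 - x^2 + x*y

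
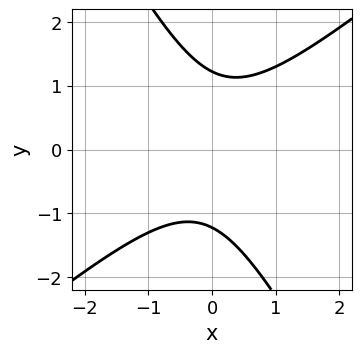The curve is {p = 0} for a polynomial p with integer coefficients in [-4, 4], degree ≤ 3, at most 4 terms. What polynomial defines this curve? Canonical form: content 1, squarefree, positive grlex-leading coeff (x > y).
1. deg p = 2. A generic line meets the curve in up to 2 points.
2. Observable constraints: it misses every integer gridline on the x-axis.
3. Fitting integer coefficients to these (and the overall shape) gives p.

3*x^2 - 2*x*y - 2*y^2 + 3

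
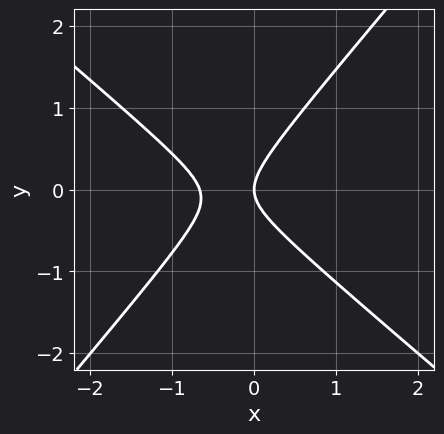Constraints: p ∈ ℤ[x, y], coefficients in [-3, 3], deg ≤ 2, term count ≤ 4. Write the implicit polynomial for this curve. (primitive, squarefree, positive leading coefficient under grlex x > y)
3*x^2 + x*y - 3*y^2 + 2*x

The degree is 2 — the shape is more complex than any degree-1 curve.
Checking where it meets the axes: one y-axis crossing is at y = 0; it crosses the x-axis at the gridline x = 0.
Solving for integer coefficients yields p as stated.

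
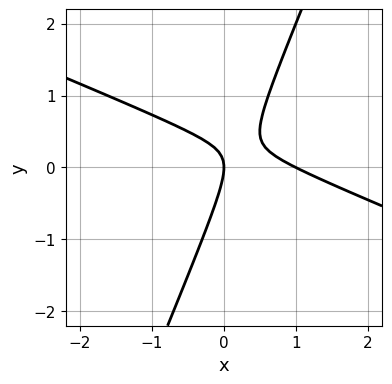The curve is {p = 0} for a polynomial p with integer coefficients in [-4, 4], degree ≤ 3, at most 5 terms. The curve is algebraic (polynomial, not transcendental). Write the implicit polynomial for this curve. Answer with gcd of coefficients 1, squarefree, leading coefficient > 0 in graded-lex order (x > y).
1. deg p = 2. A generic line meets the curve in up to 2 points.
2. Against the integer gridlines: among the integer gridlines, it crosses the x-axis at x ∈ {0, 1}; it meets the y-axis at y = 0 (among the integer gridlines).
3. Solving for integer coefficients yields p as stated.

x^2 + 2*x*y - y^2 - x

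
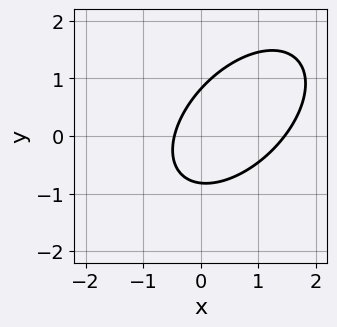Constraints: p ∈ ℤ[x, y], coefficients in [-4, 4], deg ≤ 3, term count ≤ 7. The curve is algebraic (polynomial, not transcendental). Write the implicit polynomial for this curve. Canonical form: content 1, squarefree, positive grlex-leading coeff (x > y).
1. Degree: the shape is more complex than any degree-1 curve, so deg p = 2.
2. Putting this together gives p.

3*x^2 - 3*x*y + 3*y^2 - 3*x - 2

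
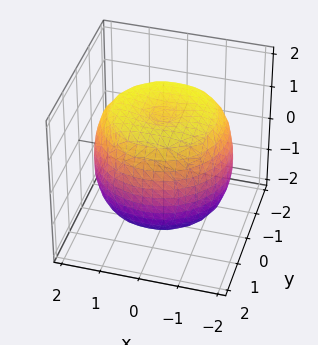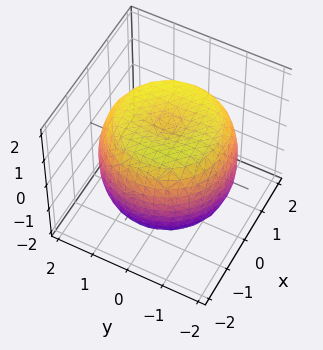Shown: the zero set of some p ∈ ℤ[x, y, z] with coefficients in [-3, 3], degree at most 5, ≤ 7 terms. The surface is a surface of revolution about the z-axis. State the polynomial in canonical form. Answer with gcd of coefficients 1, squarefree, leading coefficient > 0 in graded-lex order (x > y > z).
1. The degree is 4 — no degree-3 surface has this shape.
2. Symmetries: every cross-section ⟂ z is a circle, so x, y appear only via x² + y².
3. Observable constraints: a circular section at z = -1 has radius between 1 and 2.
4. Matching integer coefficients to the picture gives p.

x^4 + 2*x^2*y^2 + y^4 - 2*x^2 - 2*y^2 + 2*z^2 - 3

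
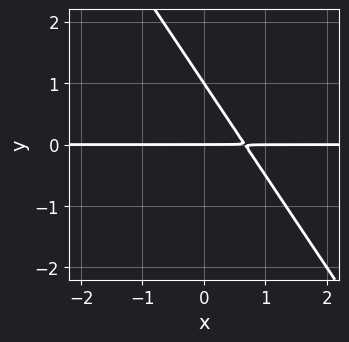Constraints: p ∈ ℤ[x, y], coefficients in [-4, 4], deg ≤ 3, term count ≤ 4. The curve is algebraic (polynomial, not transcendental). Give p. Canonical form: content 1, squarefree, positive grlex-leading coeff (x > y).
3*x*y + 2*y^2 - 2*y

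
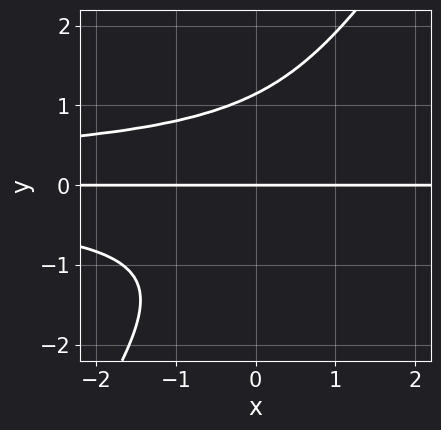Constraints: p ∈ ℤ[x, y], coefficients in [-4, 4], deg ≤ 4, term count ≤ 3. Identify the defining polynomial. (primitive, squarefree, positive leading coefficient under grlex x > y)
(a) The degree is 4 — a generic line meets the curve in up to 4 points.
(b) Reading off the gridlines: one y-axis crossing is at y = 0; the visible x-axis segment lies entirely on the curve.
(c) Assembling these constraints gives the stated polynomial.

3*x*y^3 - 2*y^4 + 3*y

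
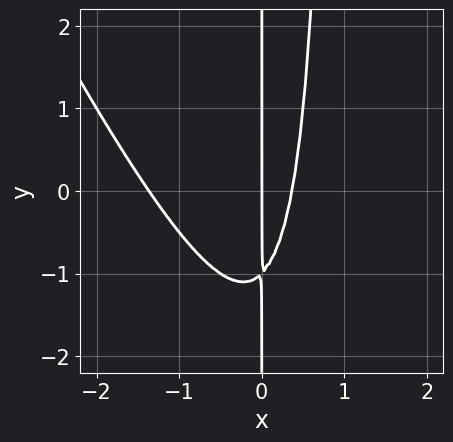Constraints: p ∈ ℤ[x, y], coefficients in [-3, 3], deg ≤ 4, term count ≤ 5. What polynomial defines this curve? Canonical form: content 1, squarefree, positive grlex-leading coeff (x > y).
Degree: the shape is more complex than any degree-2 curve, so deg p = 3.
Observable constraints: the visible y-axis segment lies entirely on the curve; it crosses the x-axis at the gridline x = 0.
Assembling these constraints gives the stated polynomial.

2*x^3 + x^2*y + 2*x^2 - x*y - x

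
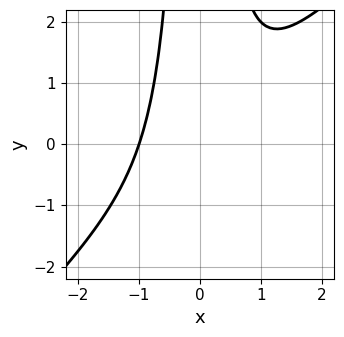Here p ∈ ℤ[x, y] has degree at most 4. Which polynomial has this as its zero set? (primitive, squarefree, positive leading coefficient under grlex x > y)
1. deg p = 3. No degree-2 curve has this shape.
2. Reading off the gridlines: the curve avoids every integer y-axis point in the box; it meets the x-axis at x = -1 (among the integer gridlines).
3. Fitting integer coefficients to these (and the overall shape) gives p.

x^3 - x^2*y + 1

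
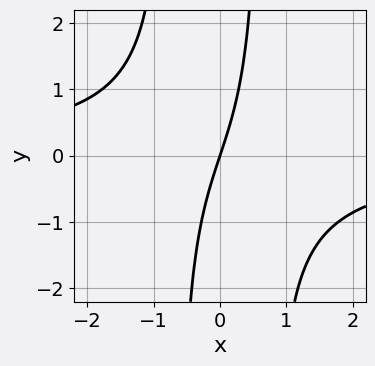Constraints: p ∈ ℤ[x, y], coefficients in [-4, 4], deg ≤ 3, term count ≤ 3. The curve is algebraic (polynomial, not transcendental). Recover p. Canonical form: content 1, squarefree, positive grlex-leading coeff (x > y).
2*x^2*y + 3*x - y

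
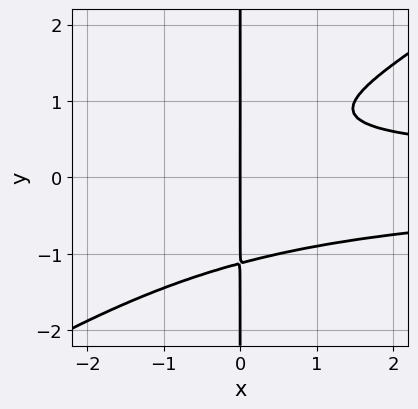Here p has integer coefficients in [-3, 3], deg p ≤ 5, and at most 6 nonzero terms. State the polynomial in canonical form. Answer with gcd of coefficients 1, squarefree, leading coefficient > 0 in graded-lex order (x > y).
2*x^2*y^2 - 3*x*y^3 + 2*x*y - 2*x

1. Degree: a generic line meets the curve in up to 4 points, so deg p = 4.
2. From the visible intercepts: it meets the x-axis at x = 0 (among the integer gridlines); the visible y-axis segment lies entirely on the curve.
3. Fitting integer coefficients to these (and the overall shape) gives p.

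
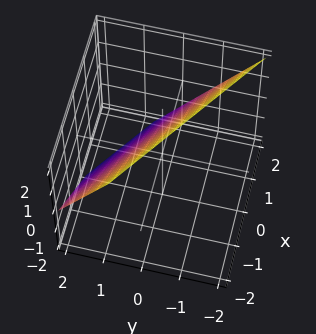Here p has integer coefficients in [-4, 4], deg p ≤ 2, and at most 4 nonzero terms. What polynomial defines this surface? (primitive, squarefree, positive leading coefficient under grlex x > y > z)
2*x + 3*y + 2*z - 2

1. deg p = 1. The surface is flat (a plane).
2. From the axis intercepts and sections: one z-axis crossing is at z = 1; one x-axis crossing is at x = 1.
3. Assembling these constraints gives the stated polynomial.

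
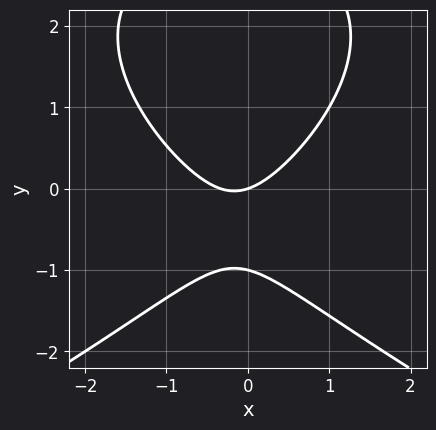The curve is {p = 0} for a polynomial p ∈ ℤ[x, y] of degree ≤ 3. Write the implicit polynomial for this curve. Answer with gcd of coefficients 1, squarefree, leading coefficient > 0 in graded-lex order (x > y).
1. The degree is 3 — the shape is more complex than any degree-2 curve.
2. Observable constraints: among the integer gridlines, it crosses the y-axis at y ∈ {-1, 0}; it meets the x-axis at x = 0 (among the integer gridlines).
3. These observations pin down the coefficients.

y^3 + 3*x^2 - 2*y^2 + x - 3*y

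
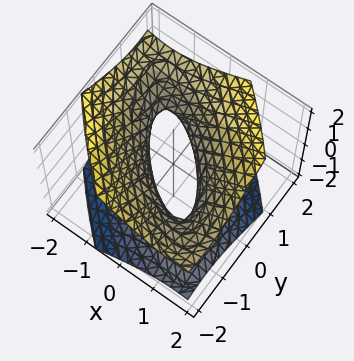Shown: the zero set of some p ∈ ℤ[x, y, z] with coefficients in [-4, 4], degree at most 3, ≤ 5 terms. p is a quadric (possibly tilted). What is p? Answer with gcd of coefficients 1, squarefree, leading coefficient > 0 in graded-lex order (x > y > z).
2*x^2 + 3*x*y + 2*y^2 - 3*z^2 - 1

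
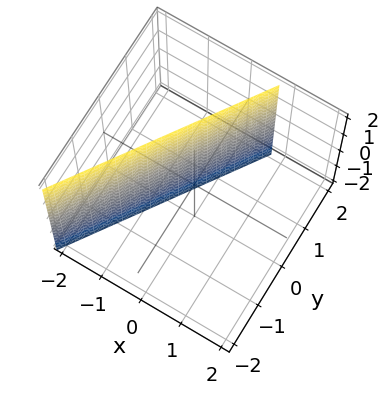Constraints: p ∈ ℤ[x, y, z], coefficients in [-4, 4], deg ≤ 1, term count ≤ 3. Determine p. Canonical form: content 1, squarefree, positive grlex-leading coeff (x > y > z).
Degree: the surface is flat (a plane), so deg p = 1.
Observable constraints: it crosses the y-axis at the gridline y = 1; it misses every integer gridline on the z-axis.
Matching integer coefficients to the picture gives p.

3*x - 2*y + 2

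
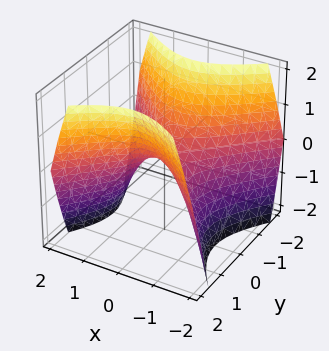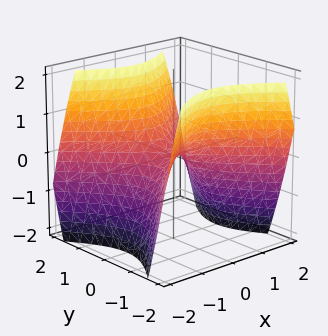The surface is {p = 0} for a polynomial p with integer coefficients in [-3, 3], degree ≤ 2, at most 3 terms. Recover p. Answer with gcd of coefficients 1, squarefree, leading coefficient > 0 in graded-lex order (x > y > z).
x^2 - y^2 + z

(a) Degree: a saddle surface; a quadric, so deg p = 2.
(b) Symmetries: it's symmetric under y → −y, forcing even powers of y; mirror symmetry x ↦ −x ⇒ only even powers of x.
(c) Reading off the gridlines: it crosses the y-axis at the gridline y = 0; one x-axis crossing is at x = 0.
(d) The integer polynomial consistent with all of this is the stated p.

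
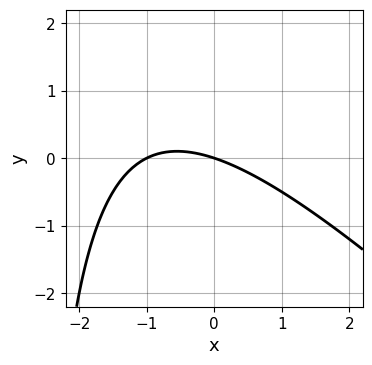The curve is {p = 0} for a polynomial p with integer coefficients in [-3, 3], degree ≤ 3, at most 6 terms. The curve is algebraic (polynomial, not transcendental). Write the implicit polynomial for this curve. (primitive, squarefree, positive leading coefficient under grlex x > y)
x^2 + x*y + x + 3*y

deg p = 2. No degree-1 curve has this shape.
From the axis intercepts and sections: among the integer gridlines, it crosses the x-axis at x ∈ {-1, 0}; it meets the y-axis at y = 0 (among the integer gridlines).
Solving for integer coefficients yields p as stated.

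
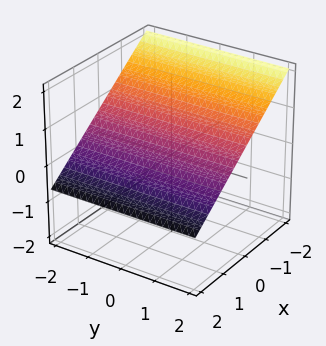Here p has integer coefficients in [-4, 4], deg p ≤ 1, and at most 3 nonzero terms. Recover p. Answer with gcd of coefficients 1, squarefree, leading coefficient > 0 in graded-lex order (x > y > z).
2*x + 3*z - 2

First, degree: every cross-section is a straight line — this is a plane, so deg p = 1.
Then, from the visible intercepts: the surface avoids every integer y-axis point in the box; it meets the x-axis at x = 1 (among the integer gridlines).
Finally, matching integer coefficients to the picture gives p.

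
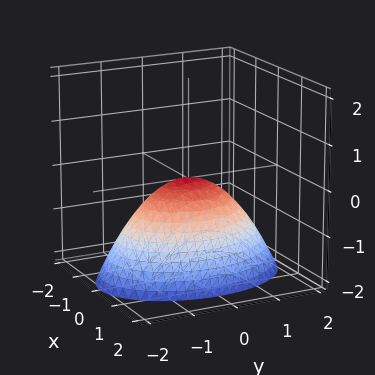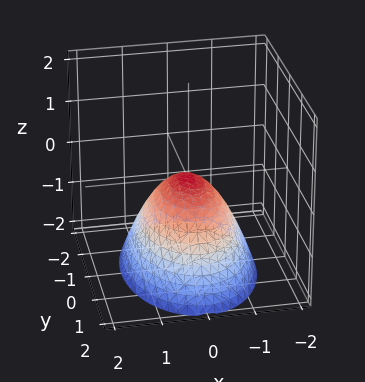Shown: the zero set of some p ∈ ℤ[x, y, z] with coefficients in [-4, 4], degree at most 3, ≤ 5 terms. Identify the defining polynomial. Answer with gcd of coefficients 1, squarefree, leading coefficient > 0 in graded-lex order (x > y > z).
2*x^2 + y^2 + 2*z

Degree: a paraboloid; a quadric, so deg p = 2.
Symmetries: it's symmetric under x → −x, forcing even powers of x; the y ↦ −y reflection is a symmetry, so y appears only in even powers.
From the axis intercepts and sections: one x-axis crossing is at x = 0; one y-axis crossing is at y = 0; it crosses the z-axis at the gridline z = 0.
The integer polynomial consistent with all of this is the stated p.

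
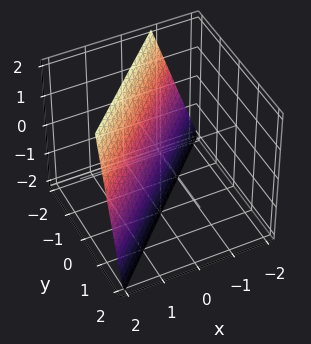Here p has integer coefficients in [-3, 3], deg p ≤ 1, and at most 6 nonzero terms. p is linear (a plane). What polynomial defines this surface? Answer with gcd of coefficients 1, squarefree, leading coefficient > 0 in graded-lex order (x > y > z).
3*x - 3*y - z - 2

First, degree: the surface is flat (a plane), so deg p = 1.
Next, against the integer gridlines: it crosses the z-axis at the gridline z = -2.
Finally, solving for integer coefficients yields p as stated.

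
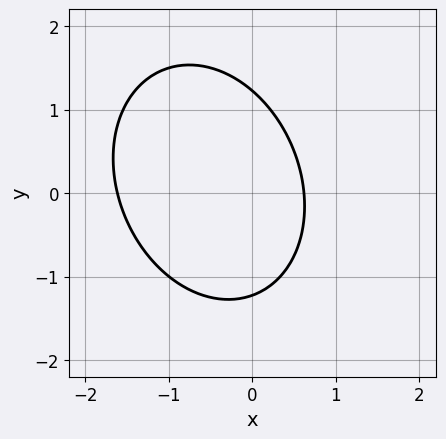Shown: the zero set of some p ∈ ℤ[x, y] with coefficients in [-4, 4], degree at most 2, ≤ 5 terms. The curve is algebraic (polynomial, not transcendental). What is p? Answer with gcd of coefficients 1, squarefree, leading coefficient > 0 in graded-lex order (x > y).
(a) deg p = 2. A generic line meets the curve in up to 2 points.
(b) Solving for integer coefficients yields p as stated.

3*x^2 + x*y + 2*y^2 + 3*x - 3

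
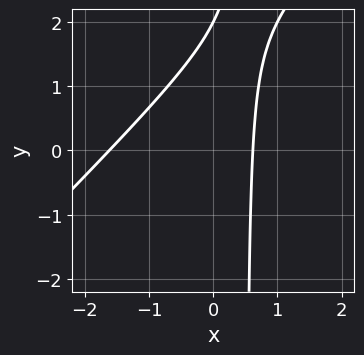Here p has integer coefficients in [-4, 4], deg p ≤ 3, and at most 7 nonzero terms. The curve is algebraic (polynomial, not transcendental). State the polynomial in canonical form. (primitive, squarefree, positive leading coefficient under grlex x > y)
2*x^2 - 2*x*y + 2*x + y - 2

(a) deg p = 2. No degree-1 curve has this shape.
(b) From the axis intercepts and sections: it crosses the y-axis at the gridline y = 2.
(c) These observations pin down the coefficients.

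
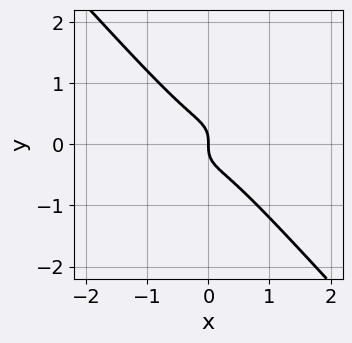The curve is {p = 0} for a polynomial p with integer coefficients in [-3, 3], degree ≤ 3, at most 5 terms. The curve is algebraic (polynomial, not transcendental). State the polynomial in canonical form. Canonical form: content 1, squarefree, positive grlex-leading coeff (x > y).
3*x^3 - x^2*y + 3*y^3 + x

(a) The degree is 3 — the shape is more complex than any degree-2 curve.
(b) Against the integer gridlines: it meets the y-axis at y = 0 (among the integer gridlines); it meets the x-axis at x = 0 (among the integer gridlines).
(c) Solving for integer coefficients yields p as stated.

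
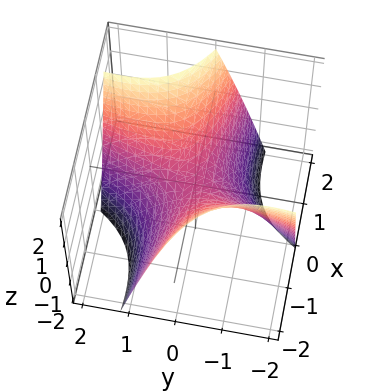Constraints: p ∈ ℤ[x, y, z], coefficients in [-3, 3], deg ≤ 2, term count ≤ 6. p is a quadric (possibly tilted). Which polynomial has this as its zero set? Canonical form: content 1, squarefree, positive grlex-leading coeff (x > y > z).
x^2 + 3*x*y - y^2 - 2*z

1. The degree is 2 — a generic line meets the surface in up to 2 points.
2. Reading off the gridlines: one y-axis crossing is at y = 0; it meets the x-axis at x = 0 (among the integer gridlines).
3. These observations pin down the coefficients.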